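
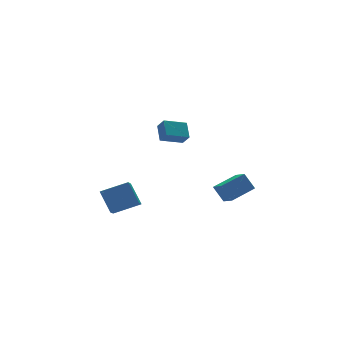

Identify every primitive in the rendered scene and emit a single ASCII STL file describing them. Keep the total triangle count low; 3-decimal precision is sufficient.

solid 
facet normal -0.951 0.127 0.283
outer loop
vertex -0.432 3.001 3.753
vertex -0.55 3.606 3.084
vertex -0.801 2.036 2.947
endloop
endfacet
facet normal 0.131 -0.665 0.736
outer loop
vertex 0.71 1.834 2.496
vertex -0.432 3.001 3.753
vertex -0.801 2.036 2.947
endloop
endfacet
facet normal -0.951 0.127 0.283
outer loop
vertex -0.801 2.036 2.947
vertex -0.55 3.606 3.084
vertex -0.919 2.642 2.277
endloop
endfacet
facet normal -0.282 -0.736 -0.616
outer loop
vertex -0.919 2.642 2.277
vertex 0.71 1.834 2.496
vertex -0.801 2.036 2.947
endloop
endfacet
facet normal 0.282 0.736 0.616
outer loop
vertex -0.432 3.001 3.753
vertex 0.961 3.404 2.633
vertex -0.55 3.606 3.084
endloop
endfacet
facet normal 0.130 -0.665 0.735
outer loop
vertex 1.079 2.798 3.303
vertex -0.432 3.001 3.753
vertex 0.71 1.834 2.496
endloop
endfacet
facet normal 0.282 0.736 0.616
outer loop
vertex 1.079 2.798 3.303
vertex 0.961 3.404 2.633
vertex -0.432 3.001 3.753
endloop
endfacet
facet normal -0.130 0.665 -0.735
outer loop
vertex -0.55 3.606 3.084
vertex 0.961 3.404 2.633
vertex -0.919 2.642 2.277
endloop
endfacet
facet normal -0.282 -0.736 -0.616
outer loop
vertex 0.592 2.439 1.827
vertex 0.71 1.834 2.496
vertex -0.919 2.642 2.277
endloop
endfacet
facet normal -0.130 0.664 -0.736
outer loop
vertex -0.919 2.642 2.277
vertex 0.961 3.404 2.633
vertex 0.592 2.439 1.827
endloop
endfacet
facet normal 0.951 -0.127 -0.283
outer loop
vertex 0.592 2.439 1.827
vertex 1.079 2.798 3.303
vertex 0.71 1.834 2.496
endloop
endfacet
facet normal 0.951 -0.127 -0.283
outer loop
vertex 0.961 3.404 2.633
vertex 1.079 2.798 3.303
vertex 0.592 2.439 1.827
endloop
endfacet
facet normal -0.502 -0.711 0.492
outer loop
vertex -3.61 1.781 -0.36
vertex -5.219 2.439 -1.05
vertex -3.455 0.722 -1.732
endloop
endfacet
facet normal 0.860 -0.352 0.369
outer loop
vertex -2.721 1.761 -2.45
vertex -3.61 1.781 -0.36
vertex -3.455 0.722 -1.732
endloop
endfacet
facet normal -0.502 -0.711 0.491
outer loop
vertex -3.455 0.722 -1.732
vertex -5.219 2.439 -1.05
vertex -5.063 1.381 -2.422
endloop
endfacet
facet normal 0.089 -0.608 -0.789
outer loop
vertex -5.063 1.381 -2.422
vertex -2.721 1.761 -2.45
vertex -3.455 0.722 -1.732
endloop
endfacet
facet normal -0.089 0.608 0.789
outer loop
vertex -3.61 1.781 -0.36
vertex -4.485 3.478 -1.768
vertex -5.219 2.439 -1.05
endloop
endfacet
facet normal 0.860 -0.352 0.369
outer loop
vertex -2.877 2.819 -1.078
vertex -3.61 1.781 -0.36
vertex -2.721 1.761 -2.45
endloop
endfacet
facet normal -0.089 0.608 0.789
outer loop
vertex -2.877 2.819 -1.078
vertex -4.485 3.478 -1.768
vertex -3.61 1.781 -0.36
endloop
endfacet
facet normal -0.860 0.352 -0.369
outer loop
vertex -5.219 2.439 -1.05
vertex -4.485 3.478 -1.768
vertex -5.063 1.381 -2.422
endloop
endfacet
facet normal 0.089 -0.608 -0.789
outer loop
vertex -4.33 2.419 -3.14
vertex -2.721 1.761 -2.45
vertex -5.063 1.381 -2.422
endloop
endfacet
facet normal -0.860 0.352 -0.369
outer loop
vertex -5.063 1.381 -2.422
vertex -4.485 3.478 -1.768
vertex -4.33 2.419 -3.14
endloop
endfacet
facet normal 0.502 0.712 -0.492
outer loop
vertex -4.33 2.419 -3.14
vertex -2.877 2.819 -1.078
vertex -2.721 1.761 -2.45
endloop
endfacet
facet normal 0.502 0.711 -0.492
outer loop
vertex -4.485 3.478 -1.768
vertex -2.877 2.819 -1.078
vertex -4.33 2.419 -3.14
endloop
endfacet
facet normal -0.314 0.442 0.840
outer loop
vertex 4.626 1.668 -1.525
vertex 4.703 2.793 -2.088
vertex 2.835 1.5 -2.106
endloop
endfacet
facet normal -0.061 -0.892 0.447
outer loop
vertex 3.257 0.907 -3.232
vertex 4.626 1.668 -1.525
vertex 2.835 1.5 -2.106
endloop
endfacet
facet normal -0.315 0.443 0.840
outer loop
vertex 2.835 1.5 -2.106
vertex 4.703 2.793 -2.088
vertex 2.913 2.625 -2.67
endloop
endfacet
facet normal -0.947 -0.089 -0.308
outer loop
vertex 2.913 2.625 -2.67
vertex 3.257 0.907 -3.232
vertex 2.835 1.5 -2.106
endloop
endfacet
facet normal 0.947 0.089 0.308
outer loop
vertex 4.626 1.668 -1.525
vertex 5.125 2.2 -3.214
vertex 4.703 2.793 -2.088
endloop
endfacet
facet normal -0.062 -0.892 0.447
outer loop
vertex 5.047 1.075 -2.65
vertex 4.626 1.668 -1.525
vertex 3.257 0.907 -3.232
endloop
endfacet
facet normal 0.947 0.089 0.308
outer loop
vertex 5.047 1.075 -2.65
vertex 5.125 2.2 -3.214
vertex 4.626 1.668 -1.525
endloop
endfacet
facet normal 0.062 0.892 -0.447
outer loop
vertex 4.703 2.793 -2.088
vertex 5.125 2.2 -3.214
vertex 2.913 2.625 -2.67
endloop
endfacet
facet normal -0.947 -0.089 -0.308
outer loop
vertex 3.334 2.032 -3.795
vertex 3.257 0.907 -3.232
vertex 2.913 2.625 -2.67
endloop
endfacet
facet normal 0.061 0.892 -0.447
outer loop
vertex 2.913 2.625 -2.67
vertex 5.125 2.2 -3.214
vertex 3.334 2.032 -3.795
endloop
endfacet
facet normal 0.315 -0.442 -0.840
outer loop
vertex 3.334 2.032 -3.795
vertex 5.047 1.075 -2.65
vertex 3.257 0.907 -3.232
endloop
endfacet
facet normal 0.314 -0.443 -0.840
outer loop
vertex 5.125 2.2 -3.214
vertex 5.047 1.075 -2.65
vertex 3.334 2.032 -3.795
endloop
endfacet

endsolid


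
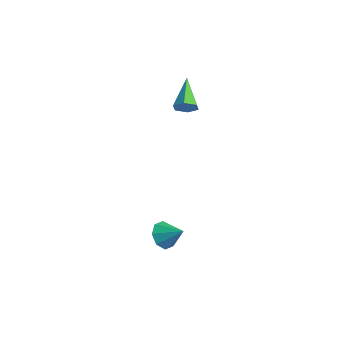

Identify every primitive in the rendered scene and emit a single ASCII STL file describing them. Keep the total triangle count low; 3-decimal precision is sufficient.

solid 
facet normal -0.751 -0.304 -0.586
outer loop
vertex 1.529 -2.732 -3.761
vertex 1.018 -2.377 -3.29
vertex 1.425 -2.166 -3.921
endloop
endfacet
facet normal 0.929 0.068 -0.364
outer loop
vertex 1.529 -2.732 -3.761
vertex 1.425 -2.166 -3.921
vertex 1.942 -2.003 -2.57
endloop
endfacet
facet normal -0.751 -0.305 -0.586
outer loop
vertex 1.425 -2.166 -3.921
vertex 1.018 -2.377 -3.29
vertex 1.082 -1.724 -3.712
endloop
endfacet
facet normal 0.662 0.671 -0.334
outer loop
vertex 1.425 -2.166 -3.921
vertex 1.082 -1.724 -3.712
vertex 1.942 -2.003 -2.57
endloop
endfacet
facet normal -0.751 -0.305 -0.586
outer loop
vertex 1.082 -1.724 -3.712
vertex 1.018 -2.377 -3.29
vertex 0.702 -1.665 -3.256
endloop
endfacet
facet normal 0.229 0.971 0.065
outer loop
vertex 1.082 -1.724 -3.712
vertex 0.702 -1.665 -3.256
vertex 1.942 -2.003 -2.57
endloop
endfacet
facet normal -0.751 -0.305 -0.586
outer loop
vertex 0.702 -1.665 -3.256
vertex 1.018 -2.377 -3.29
vertex 0.507 -2.023 -2.82
endloop
endfacet
facet normal -0.115 0.792 0.599
outer loop
vertex 0.702 -1.665 -3.256
vertex 0.507 -2.023 -2.82
vertex 1.942 -2.003 -2.57
endloop
endfacet
facet normal -0.750 -0.305 -0.586
outer loop
vertex 0.507 -2.023 -2.82
vertex 1.018 -2.377 -3.29
vertex 0.611 -2.589 -2.659
endloop
endfacet
facet normal -0.170 0.241 0.956
outer loop
vertex 0.507 -2.023 -2.82
vertex 0.611 -2.589 -2.659
vertex 1.942 -2.003 -2.57
endloop
endfacet
facet normal -0.751 -0.305 -0.586
outer loop
vertex 0.611 -2.589 -2.659
vertex 1.018 -2.377 -3.29
vertex 0.954 -3.03 -2.869
endloop
endfacet
facet normal 0.098 -0.364 0.926
outer loop
vertex 0.611 -2.589 -2.659
vertex 0.954 -3.03 -2.869
vertex 1.942 -2.003 -2.57
endloop
endfacet
facet normal -0.751 -0.304 -0.586
outer loop
vertex 0.954 -3.03 -2.869
vertex 1.018 -2.377 -3.29
vertex 1.334 -3.09 -3.325
endloop
endfacet
facet normal 0.530 -0.663 0.529
outer loop
vertex 0.954 -3.03 -2.869
vertex 1.334 -3.09 -3.325
vertex 1.942 -2.003 -2.57
endloop
endfacet
facet normal -0.751 -0.304 -0.586
outer loop
vertex 1.334 -3.09 -3.325
vertex 1.018 -2.377 -3.29
vertex 1.529 -2.732 -3.761
endloop
endfacet
facet normal 0.875 -0.485 -0.007
outer loop
vertex 1.334 -3.09 -3.325
vertex 1.529 -2.732 -3.761
vertex 1.942 -2.003 -2.57
endloop
endfacet
facet normal 0.655 -0.586 -0.477
outer loop
vertex -0.786 1.201 2.668
vertex -1.087 0.69 2.882
vertex -1.256 0.949 2.332
endloop
endfacet
facet normal -0.069 0.842 -0.535
outer loop
vertex -0.786 1.201 2.668
vertex -1.256 0.949 2.332
vertex -2.293 1.77 3.758
endloop
endfacet
facet normal 0.655 -0.586 -0.477
outer loop
vertex -1.256 0.949 2.332
vertex -1.087 0.69 2.882
vertex -1.557 0.438 2.546
endloop
endfacet
facet normal -0.747 0.171 -0.642
outer loop
vertex -1.256 0.949 2.332
vertex -1.557 0.438 2.546
vertex -2.293 1.77 3.758
endloop
endfacet
facet normal 0.655 -0.587 -0.476
outer loop
vertex -1.557 0.438 2.546
vertex -1.087 0.69 2.882
vertex -1.389 0.18 3.096
endloop
endfacet
facet normal -0.864 -0.503 0.028
outer loop
vertex -1.557 0.438 2.546
vertex -1.389 0.18 3.096
vertex -2.293 1.77 3.758
endloop
endfacet
facet normal 0.654 -0.587 -0.476
outer loop
vertex -1.389 0.18 3.096
vertex -1.087 0.69 2.882
vertex -0.919 0.432 3.431
endloop
endfacet
facet normal -0.303 -0.508 0.807
outer loop
vertex -1.389 0.18 3.096
vertex -0.919 0.432 3.431
vertex -2.293 1.77 3.758
endloop
endfacet
facet normal 0.656 -0.586 -0.476
outer loop
vertex -0.919 0.432 3.431
vertex -1.087 0.69 2.882
vertex -0.618 0.942 3.218
endloop
endfacet
facet normal 0.374 0.161 0.913
outer loop
vertex -0.919 0.432 3.431
vertex -0.618 0.942 3.218
vertex -2.293 1.77 3.758
endloop
endfacet
facet normal 0.656 -0.586 -0.476
outer loop
vertex -0.618 0.942 3.218
vertex -1.087 0.69 2.882
vertex -0.786 1.201 2.668
endloop
endfacet
facet normal 0.492 0.836 0.243
outer loop
vertex -0.618 0.942 3.218
vertex -0.786 1.201 2.668
vertex -2.293 1.77 3.758
endloop
endfacet

endsolid


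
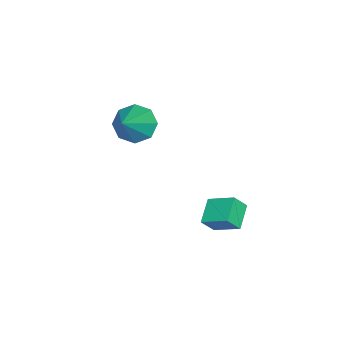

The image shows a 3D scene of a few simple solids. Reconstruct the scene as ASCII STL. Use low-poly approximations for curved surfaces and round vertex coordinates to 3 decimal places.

solid 
facet normal -0.428 0.477 -0.768
outer loop
vertex 1.635 1.11 -3.771
vertex 1.817 2.203 -3.193
vertex 2.652 1.208 -4.277
endloop
endfacet
facet normal -0.146 -0.875 -0.462
outer loop
vertex 3.003 0.817 -3.647
vertex 1.635 1.11 -3.771
vertex 2.652 1.208 -4.277
endloop
endfacet
facet normal -0.428 0.477 -0.768
outer loop
vertex 2.652 1.208 -4.277
vertex 1.817 2.203 -3.193
vertex 2.834 2.301 -3.699
endloop
endfacet
facet normal 0.892 0.086 -0.444
outer loop
vertex 2.834 2.301 -3.699
vertex 3.003 0.817 -3.647
vertex 2.652 1.208 -4.277
endloop
endfacet
facet normal -0.892 -0.086 0.444
outer loop
vertex 1.635 1.11 -3.771
vertex 2.168 1.812 -2.563
vertex 1.817 2.203 -3.193
endloop
endfacet
facet normal -0.146 -0.875 -0.462
outer loop
vertex 1.986 0.719 -3.141
vertex 1.635 1.11 -3.771
vertex 3.003 0.817 -3.647
endloop
endfacet
facet normal -0.892 -0.086 0.444
outer loop
vertex 1.986 0.719 -3.141
vertex 2.168 1.812 -2.563
vertex 1.635 1.11 -3.771
endloop
endfacet
facet normal 0.146 0.875 0.462
outer loop
vertex 1.817 2.203 -3.193
vertex 2.168 1.812 -2.563
vertex 2.834 2.301 -3.699
endloop
endfacet
facet normal 0.892 0.086 -0.444
outer loop
vertex 3.185 1.91 -3.069
vertex 3.003 0.817 -3.647
vertex 2.834 2.301 -3.699
endloop
endfacet
facet normal 0.146 0.875 0.462
outer loop
vertex 2.834 2.301 -3.699
vertex 2.168 1.812 -2.563
vertex 3.185 1.91 -3.069
endloop
endfacet
facet normal 0.428 -0.477 0.768
outer loop
vertex 3.185 1.91 -3.069
vertex 1.986 0.719 -3.141
vertex 3.003 0.817 -3.647
endloop
endfacet
facet normal 0.428 -0.477 0.768
outer loop
vertex 2.168 1.812 -2.563
vertex 1.986 0.719 -3.141
vertex 3.185 1.91 -3.069
endloop
endfacet
facet normal -0.796 -0.038 -0.604
outer loop
vertex 0.163 -3.636 -2.193
vertex -0.326 -3.155 -1.579
vertex 0.208 -2.941 -2.296
endloop
endfacet
facet normal 0.879 -0.125 -0.459
outer loop
vertex 0.163 -3.636 -2.193
vertex 0.208 -2.941 -2.296
vertex 1.146 -3.085 -0.461
endloop
endfacet
facet normal -0.796 -0.038 -0.604
outer loop
vertex 0.208 -2.941 -2.296
vertex -0.326 -3.155 -1.579
vertex -0.059 -2.371 -1.98
endloop
endfacet
facet normal 0.761 0.548 -0.346
outer loop
vertex 0.208 -2.941 -2.296
vertex -0.059 -2.371 -1.98
vertex 1.146 -3.085 -0.461
endloop
endfacet
facet normal -0.796 -0.038 -0.605
outer loop
vertex -0.059 -2.371 -1.98
vertex -0.326 -3.155 -1.579
vertex -0.483 -2.261 -1.429
endloop
endfacet
facet normal 0.391 0.913 0.119
outer loop
vertex -0.059 -2.371 -1.98
vertex -0.483 -2.261 -1.429
vertex 1.146 -3.085 -0.461
endloop
endfacet
facet normal -0.796 -0.038 -0.604
outer loop
vertex -0.483 -2.261 -1.429
vertex -0.326 -3.155 -1.579
vertex -0.815 -2.674 -0.965
endloop
endfacet
facet normal -0.012 0.751 0.660
outer loop
vertex -0.483 -2.261 -1.429
vertex -0.815 -2.674 -0.965
vertex 1.146 -3.085 -0.461
endloop
endfacet
facet normal -0.796 -0.037 -0.605
outer loop
vertex -0.815 -2.674 -0.965
vertex -0.326 -3.155 -1.579
vertex -0.861 -3.369 -0.862
endloop
endfacet
facet normal -0.215 0.157 0.964
outer loop
vertex -0.815 -2.674 -0.965
vertex -0.861 -3.369 -0.862
vertex 1.146 -3.085 -0.461
endloop
endfacet
facet normal -0.795 -0.039 -0.605
outer loop
vertex -0.861 -3.369 -0.862
vertex -0.326 -3.155 -1.579
vertex -0.593 -3.939 -1.178
endloop
endfacet
facet normal -0.097 -0.517 0.850
outer loop
vertex -0.861 -3.369 -0.862
vertex -0.593 -3.939 -1.178
vertex 1.146 -3.085 -0.461
endloop
endfacet
facet normal -0.796 -0.038 -0.605
outer loop
vertex -0.593 -3.939 -1.178
vertex -0.326 -3.155 -1.579
vertex -0.169 -4.049 -1.729
endloop
endfacet
facet normal 0.273 -0.881 0.386
outer loop
vertex -0.593 -3.939 -1.178
vertex -0.169 -4.049 -1.729
vertex 1.146 -3.085 -0.461
endloop
endfacet
facet normal -0.796 -0.038 -0.604
outer loop
vertex -0.169 -4.049 -1.729
vertex -0.326 -3.155 -1.579
vertex 0.163 -3.636 -2.193
endloop
endfacet
facet normal 0.677 -0.719 -0.156
outer loop
vertex -0.169 -4.049 -1.729
vertex 0.163 -3.636 -2.193
vertex 1.146 -3.085 -0.461
endloop
endfacet

endsolid


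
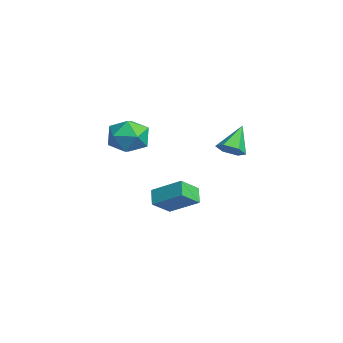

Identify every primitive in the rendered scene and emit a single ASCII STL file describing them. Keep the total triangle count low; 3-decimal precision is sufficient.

solid 
facet normal -0.735 0.100 0.671
outer loop
vertex 0.362 0.06 -0.232
vertex -0.116 0.87 -0.877
vertex -0.454 -1.006 -0.967
endloop
endfacet
facet normal 0.418 -0.710 0.566
outer loop
vertex 0.156 -1.09 -1.523
vertex 0.362 0.06 -0.232
vertex -0.454 -1.006 -0.967
endloop
endfacet
facet normal -0.735 0.100 0.671
outer loop
vertex -0.454 -1.006 -0.967
vertex -0.116 0.87 -0.877
vertex -0.932 -0.196 -1.611
endloop
endfacet
facet normal -0.533 -0.696 -0.480
outer loop
vertex -0.932 -0.196 -1.611
vertex 0.156 -1.09 -1.523
vertex -0.454 -1.006 -0.967
endloop
endfacet
facet normal 0.533 0.697 0.480
outer loop
vertex 0.362 0.06 -0.232
vertex 0.494 0.786 -1.433
vertex -0.116 0.87 -0.877
endloop
endfacet
facet normal 0.419 -0.710 0.566
outer loop
vertex 0.972 -0.024 -0.789
vertex 0.362 0.06 -0.232
vertex 0.156 -1.09 -1.523
endloop
endfacet
facet normal 0.534 0.696 0.480
outer loop
vertex 0.972 -0.024 -0.789
vertex 0.494 0.786 -1.433
vertex 0.362 0.06 -0.232
endloop
endfacet
facet normal -0.418 0.710 -0.566
outer loop
vertex -0.116 0.87 -0.877
vertex 0.494 0.786 -1.433
vertex -0.932 -0.196 -1.611
endloop
endfacet
facet normal -0.534 -0.697 -0.479
outer loop
vertex -0.322 -0.28 -2.168
vertex 0.156 -1.09 -1.523
vertex -0.932 -0.196 -1.611
endloop
endfacet
facet normal -0.419 0.710 -0.566
outer loop
vertex -0.932 -0.196 -1.611
vertex 0.494 0.786 -1.433
vertex -0.322 -0.28 -2.168
endloop
endfacet
facet normal 0.735 -0.101 -0.671
outer loop
vertex -0.322 -0.28 -2.168
vertex 0.972 -0.024 -0.789
vertex 0.156 -1.09 -1.523
endloop
endfacet
facet normal 0.735 -0.100 -0.671
outer loop
vertex 0.494 0.786 -1.433
vertex 0.972 -0.024 -0.789
vertex -0.322 -0.28 -2.168
endloop
endfacet
facet normal -0.149 0.437 0.887
outer loop
vertex 3.913 -1.882 3.93
vertex 3.177 -2.408 4.065
vertex 4.001 -2.693 4.344
endloop
endfacet
facet normal 0.545 0.427 0.722
outer loop
vertex 3.913 -1.882 3.93
vertex 4.001 -2.693 4.344
vertex 4.617 -2.428 3.722
endloop
endfacet
facet normal 0.628 0.771 0.101
outer loop
vertex 3.913 -1.882 3.93
vertex 4.617 -2.428 3.722
vertex 4.174 -1.98 3.058
endloop
endfacet
facet normal -0.014 0.993 -0.116
outer loop
vertex 3.913 -1.882 3.93
vertex 4.174 -1.98 3.058
vertex 3.284 -1.968 3.271
endloop
endfacet
facet normal -0.495 0.787 0.369
outer loop
vertex 3.913 -1.882 3.93
vertex 3.284 -1.968 3.271
vertex 3.177 -2.408 4.065
endloop
endfacet
facet normal 0.739 -0.252 0.624
outer loop
vertex 4.617 -2.428 3.722
vertex 4.001 -2.693 4.344
vertex 4.316 -3.292 3.729
endloop
endfacet
facet normal -0.384 -0.236 0.893
outer loop
vertex 4.001 -2.693 4.344
vertex 3.177 -2.408 4.065
vertex 3.426 -3.28 3.942
endloop
endfacet
facet normal -0.943 0.329 0.055
outer loop
vertex 3.177 -2.408 4.065
vertex 3.284 -1.968 3.271
vertex 2.983 -2.832 3.278
endloop
endfacet
facet normal -0.166 0.663 -0.730
outer loop
vertex 3.284 -1.968 3.271
vertex 4.174 -1.98 3.058
vertex 3.599 -2.567 2.656
endloop
endfacet
facet normal 0.874 0.303 -0.379
outer loop
vertex 4.174 -1.98 3.058
vertex 4.617 -2.428 3.722
vertex 4.423 -2.852 2.935
endloop
endfacet
facet normal 0.014 -0.993 0.116
outer loop
vertex 3.687 -3.378 3.07
vertex 4.316 -3.292 3.729
vertex 3.426 -3.28 3.942
endloop
endfacet
facet normal -0.628 -0.771 -0.101
outer loop
vertex 3.687 -3.378 3.07
vertex 3.426 -3.28 3.942
vertex 2.983 -2.832 3.278
endloop
endfacet
facet normal -0.545 -0.427 -0.722
outer loop
vertex 3.687 -3.378 3.07
vertex 2.983 -2.832 3.278
vertex 3.599 -2.567 2.656
endloop
endfacet
facet normal 0.149 -0.437 -0.887
outer loop
vertex 3.687 -3.378 3.07
vertex 3.599 -2.567 2.656
vertex 4.423 -2.852 2.935
endloop
endfacet
facet normal 0.495 -0.787 -0.369
outer loop
vertex 3.687 -3.378 3.07
vertex 4.423 -2.852 2.935
vertex 4.316 -3.292 3.729
endloop
endfacet
facet normal 0.166 -0.663 0.730
outer loop
vertex 3.426 -3.28 3.942
vertex 4.316 -3.292 3.729
vertex 4.001 -2.693 4.344
endloop
endfacet
facet normal -0.874 -0.303 0.379
outer loop
vertex 2.983 -2.832 3.278
vertex 3.426 -3.28 3.942
vertex 3.177 -2.408 4.065
endloop
endfacet
facet normal -0.739 0.252 -0.624
outer loop
vertex 3.599 -2.567 2.656
vertex 2.983 -2.832 3.278
vertex 3.284 -1.968 3.271
endloop
endfacet
facet normal 0.384 0.236 -0.893
outer loop
vertex 4.423 -2.852 2.935
vertex 3.599 -2.567 2.656
vertex 4.174 -1.98 3.058
endloop
endfacet
facet normal 0.943 -0.329 -0.055
outer loop
vertex 4.316 -3.292 3.729
vertex 4.423 -2.852 2.935
vertex 4.617 -2.428 3.722
endloop
endfacet
facet normal 0.482 -0.446 -0.754
outer loop
vertex 1.505 1.508 2.027
vertex 1.19 1.876 1.608
vertex 1.749 2.073 1.849
endloop
endfacet
facet normal 0.558 0.020 0.830
outer loop
vertex 1.505 1.508 2.027
vertex 1.749 2.073 1.849
vertex 0.51 2.504 2.672
endloop
endfacet
facet normal 0.482 -0.445 -0.754
outer loop
vertex 1.749 2.073 1.849
vertex 1.19 1.876 1.608
vertex 1.434 2.44 1.431
endloop
endfacet
facet normal 0.498 0.802 0.329
outer loop
vertex 1.749 2.073 1.849
vertex 1.434 2.44 1.431
vertex 0.51 2.504 2.672
endloop
endfacet
facet normal 0.482 -0.445 -0.754
outer loop
vertex 1.434 2.44 1.431
vertex 1.19 1.876 1.608
vertex 0.875 2.243 1.19
endloop
endfacet
facet normal -0.236 0.945 -0.225
outer loop
vertex 1.434 2.44 1.431
vertex 0.875 2.243 1.19
vertex 0.51 2.504 2.672
endloop
endfacet
facet normal 0.482 -0.445 -0.754
outer loop
vertex 0.875 2.243 1.19
vertex 1.19 1.876 1.608
vertex 0.631 1.679 1.367
endloop
endfacet
facet normal -0.910 0.307 -0.278
outer loop
vertex 0.875 2.243 1.19
vertex 0.631 1.679 1.367
vertex 0.51 2.504 2.672
endloop
endfacet
facet normal 0.482 -0.446 -0.754
outer loop
vertex 0.631 1.679 1.367
vertex 1.19 1.876 1.608
vertex 0.946 1.311 1.786
endloop
endfacet
facet normal -0.851 -0.476 0.222
outer loop
vertex 0.631 1.679 1.367
vertex 0.946 1.311 1.786
vertex 0.51 2.504 2.672
endloop
endfacet
facet normal 0.482 -0.446 -0.754
outer loop
vertex 0.946 1.311 1.786
vertex 1.19 1.876 1.608
vertex 1.505 1.508 2.027
endloop
endfacet
facet normal -0.117 -0.619 0.776
outer loop
vertex 0.946 1.311 1.786
vertex 1.505 1.508 2.027
vertex 0.51 2.504 2.672
endloop
endfacet

endsolid


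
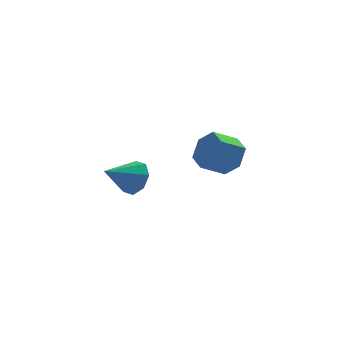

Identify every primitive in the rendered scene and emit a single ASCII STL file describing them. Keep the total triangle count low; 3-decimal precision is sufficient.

solid 
facet normal 0.835 0.254 -0.488
outer loop
vertex 2.104 0.469 -0.271
vertex 1.607 0.911 -0.891
vertex 1.906 1.349 -0.152
endloop
endfacet
facet normal 0.506 -0.003 0.862
outer loop
vertex 2.104 0.469 -0.271
vertex 1.906 1.349 -0.152
vertex 1.111 0.167 0.311
endloop
endfacet
facet normal 0.506 -0.003 0.862
outer loop
vertex 1.111 0.167 0.311
vertex 1.906 1.349 -0.152
vertex 0.913 1.047 0.43
endloop
endfacet
facet normal -0.834 -0.254 0.489
outer loop
vertex 1.111 0.167 0.311
vertex 0.913 1.047 0.43
vertex 0.613 0.609 -0.309
endloop
endfacet
facet normal 0.834 0.255 -0.489
outer loop
vertex 1.906 1.349 -0.152
vertex 1.607 0.911 -0.891
vertex 1.408 1.791 -0.772
endloop
endfacet
facet normal 0.065 0.836 0.544
outer loop
vertex 1.906 1.349 -0.152
vertex 1.408 1.791 -0.772
vertex 0.913 1.047 0.43
endloop
endfacet
facet normal 0.065 0.836 0.544
outer loop
vertex 0.913 1.047 0.43
vertex 1.408 1.791 -0.772
vertex 0.415 1.489 -0.19
endloop
endfacet
facet normal -0.834 -0.254 0.489
outer loop
vertex 0.913 1.047 0.43
vertex 0.415 1.489 -0.19
vertex 0.613 0.609 -0.309
endloop
endfacet
facet normal 0.834 0.255 -0.489
outer loop
vertex 1.408 1.791 -0.772
vertex 1.607 0.911 -0.891
vertex 1.109 1.353 -1.511
endloop
endfacet
facet normal -0.442 0.839 -0.318
outer loop
vertex 1.408 1.791 -0.772
vertex 1.109 1.353 -1.511
vertex 0.415 1.489 -0.19
endloop
endfacet
facet normal -0.442 0.839 -0.318
outer loop
vertex 0.415 1.489 -0.19
vertex 1.109 1.353 -1.511
vertex 0.116 1.051 -0.929
endloop
endfacet
facet normal -0.835 -0.254 0.488
outer loop
vertex 0.415 1.489 -0.19
vertex 0.116 1.051 -0.929
vertex 0.613 0.609 -0.309
endloop
endfacet
facet normal 0.834 0.254 -0.489
outer loop
vertex 1.109 1.353 -1.511
vertex 1.607 0.911 -0.891
vertex 1.307 0.473 -1.63
endloop
endfacet
facet normal -0.506 0.003 -0.862
outer loop
vertex 1.109 1.353 -1.511
vertex 1.307 0.473 -1.63
vertex 0.116 1.051 -0.929
endloop
endfacet
facet normal -0.506 0.003 -0.862
outer loop
vertex 0.116 1.051 -0.929
vertex 1.307 0.473 -1.63
vertex 0.314 0.171 -1.048
endloop
endfacet
facet normal -0.835 -0.254 0.488
outer loop
vertex 0.116 1.051 -0.929
vertex 0.314 0.171 -1.048
vertex 0.613 0.609 -0.309
endloop
endfacet
facet normal 0.834 0.254 -0.489
outer loop
vertex 1.307 0.473 -1.63
vertex 1.607 0.911 -0.891
vertex 1.805 0.031 -1.01
endloop
endfacet
facet normal -0.065 -0.836 -0.544
outer loop
vertex 1.307 0.473 -1.63
vertex 1.805 0.031 -1.01
vertex 0.314 0.171 -1.048
endloop
endfacet
facet normal -0.065 -0.836 -0.544
outer loop
vertex 0.314 0.171 -1.048
vertex 1.805 0.031 -1.01
vertex 0.812 -0.271 -0.428
endloop
endfacet
facet normal -0.834 -0.255 0.489
outer loop
vertex 0.314 0.171 -1.048
vertex 0.812 -0.271 -0.428
vertex 0.613 0.609 -0.309
endloop
endfacet
facet normal 0.835 0.254 -0.488
outer loop
vertex 1.805 0.031 -1.01
vertex 1.607 0.911 -0.891
vertex 2.104 0.469 -0.271
endloop
endfacet
facet normal 0.442 -0.839 0.318
outer loop
vertex 1.805 0.031 -1.01
vertex 2.104 0.469 -0.271
vertex 0.812 -0.271 -0.428
endloop
endfacet
facet normal 0.442 -0.839 0.318
outer loop
vertex 0.812 -0.271 -0.428
vertex 2.104 0.469 -0.271
vertex 1.111 0.167 0.311
endloop
endfacet
facet normal -0.834 -0.255 0.489
outer loop
vertex 0.812 -0.271 -0.428
vertex 1.111 0.167 0.311
vertex 0.613 0.609 -0.309
endloop
endfacet
facet normal 0.794 0.371 -0.481
outer loop
vertex -2.188 -3.713 1.254
vertex -2.596 -3.716 0.578
vertex -2.486 -3.195 1.162
endloop
endfacet
facet normal -0.046 0.149 0.988
outer loop
vertex -2.188 -3.713 1.254
vertex -2.486 -3.195 1.162
vertex -3.724 -4.244 1.262
endloop
endfacet
facet normal 0.793 0.372 -0.482
outer loop
vertex -2.486 -3.195 1.162
vertex -2.596 -3.716 0.578
vertex -2.849 -2.983 0.728
endloop
endfacet
facet normal -0.450 0.594 0.667
outer loop
vertex -2.486 -3.195 1.162
vertex -2.849 -2.983 0.728
vertex -3.724 -4.244 1.262
endloop
endfacet
facet normal 0.794 0.372 -0.481
outer loop
vertex -2.849 -2.983 0.728
vertex -2.596 -3.716 0.578
vertex -3.064 -3.199 0.206
endloop
endfacet
facet normal -0.801 0.592 0.085
outer loop
vertex -2.849 -2.983 0.728
vertex -3.064 -3.199 0.206
vertex -3.724 -4.244 1.262
endloop
endfacet
facet normal 0.794 0.372 -0.482
outer loop
vertex -3.064 -3.199 0.206
vertex -2.596 -3.716 0.578
vertex -3.005 -3.719 -0.098
endloop
endfacet
facet normal -0.897 0.143 -0.419
outer loop
vertex -3.064 -3.199 0.206
vertex -3.005 -3.719 -0.098
vertex -3.724 -4.244 1.262
endloop
endfacet
facet normal 0.794 0.371 -0.482
outer loop
vertex -3.005 -3.719 -0.098
vertex -2.596 -3.716 0.578
vertex -2.707 -4.237 -0.006
endloop
endfacet
facet normal -0.679 -0.488 -0.548
outer loop
vertex -3.005 -3.719 -0.098
vertex -2.707 -4.237 -0.006
vertex -3.724 -4.244 1.262
endloop
endfacet
facet normal 0.793 0.371 -0.482
outer loop
vertex -2.707 -4.237 -0.006
vertex -2.596 -3.716 0.578
vertex -2.344 -4.449 0.428
endloop
endfacet
facet normal -0.275 -0.934 -0.226
outer loop
vertex -2.707 -4.237 -0.006
vertex -2.344 -4.449 0.428
vertex -3.724 -4.244 1.262
endloop
endfacet
facet normal 0.794 0.371 -0.481
outer loop
vertex -2.344 -4.449 0.428
vertex -2.596 -3.716 0.578
vertex -2.129 -4.233 0.95
endloop
endfacet
facet normal 0.076 -0.932 0.354
outer loop
vertex -2.344 -4.449 0.428
vertex -2.129 -4.233 0.95
vertex -3.724 -4.244 1.262
endloop
endfacet
facet normal 0.794 0.371 -0.481
outer loop
vertex -2.129 -4.233 0.95
vertex -2.596 -3.716 0.578
vertex -2.188 -3.713 1.254
endloop
endfacet
facet normal 0.171 -0.483 0.859
outer loop
vertex -2.129 -4.233 0.95
vertex -2.188 -3.713 1.254
vertex -3.724 -4.244 1.262
endloop
endfacet

endsolid


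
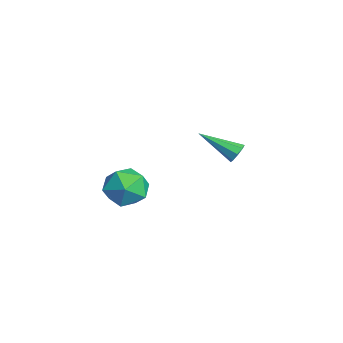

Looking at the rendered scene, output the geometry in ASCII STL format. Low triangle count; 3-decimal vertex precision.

solid 
facet normal -0.779 0.626 0.037
outer loop
vertex 3.629 -2.091 -3.121
vertex 2.916 -2.957 -3.48
vertex 3.106 -2.789 -2.33
endloop
endfacet
facet normal -0.285 0.804 0.521
outer loop
vertex 3.629 -2.091 -3.121
vertex 3.106 -2.789 -2.33
vertex 4.234 -2.481 -2.189
endloop
endfacet
facet normal 0.328 0.928 0.176
outer loop
vertex 3.629 -2.091 -3.121
vertex 4.234 -2.481 -2.189
vertex 4.741 -2.459 -3.252
endloop
endfacet
facet normal 0.212 0.826 -0.522
outer loop
vertex 3.629 -2.091 -3.121
vertex 4.741 -2.459 -3.252
vertex 3.926 -2.753 -4.049
endloop
endfacet
facet normal -0.471 0.640 -0.607
outer loop
vertex 3.629 -2.091 -3.121
vertex 3.926 -2.753 -4.049
vertex 2.916 -2.957 -3.48
endloop
endfacet
facet normal -0.186 0.245 0.952
outer loop
vertex 4.234 -2.481 -2.189
vertex 3.106 -2.789 -2.33
vertex 3.894 -3.587 -1.971
endloop
endfacet
facet normal -0.985 -0.043 0.169
outer loop
vertex 3.106 -2.789 -2.33
vertex 2.916 -2.957 -3.48
vertex 3.079 -3.881 -2.768
endloop
endfacet
facet normal -0.487 -0.022 -0.873
outer loop
vertex 2.916 -2.957 -3.48
vertex 3.926 -2.753 -4.049
vertex 3.586 -3.859 -3.831
endloop
endfacet
facet normal 0.618 0.280 -0.735
outer loop
vertex 3.926 -2.753 -4.049
vertex 4.741 -2.459 -3.252
vertex 4.714 -3.551 -3.69
endloop
endfacet
facet normal 0.805 0.445 0.393
outer loop
vertex 4.741 -2.459 -3.252
vertex 4.234 -2.481 -2.189
vertex 4.904 -3.383 -2.54
endloop
endfacet
facet normal -0.212 -0.826 0.522
outer loop
vertex 4.191 -4.249 -2.899
vertex 3.894 -3.587 -1.971
vertex 3.079 -3.881 -2.768
endloop
endfacet
facet normal -0.328 -0.928 -0.176
outer loop
vertex 4.191 -4.249 -2.899
vertex 3.079 -3.881 -2.768
vertex 3.586 -3.859 -3.831
endloop
endfacet
facet normal 0.285 -0.804 -0.521
outer loop
vertex 4.191 -4.249 -2.899
vertex 3.586 -3.859 -3.831
vertex 4.714 -3.551 -3.69
endloop
endfacet
facet normal 0.779 -0.626 -0.037
outer loop
vertex 4.191 -4.249 -2.899
vertex 4.714 -3.551 -3.69
vertex 4.904 -3.383 -2.54
endloop
endfacet
facet normal 0.471 -0.640 0.607
outer loop
vertex 4.191 -4.249 -2.899
vertex 4.904 -3.383 -2.54
vertex 3.894 -3.587 -1.971
endloop
endfacet
facet normal -0.618 -0.280 0.735
outer loop
vertex 3.079 -3.881 -2.768
vertex 3.894 -3.587 -1.971
vertex 3.106 -2.789 -2.33
endloop
endfacet
facet normal -0.805 -0.445 -0.393
outer loop
vertex 3.586 -3.859 -3.831
vertex 3.079 -3.881 -2.768
vertex 2.916 -2.957 -3.48
endloop
endfacet
facet normal 0.186 -0.245 -0.952
outer loop
vertex 4.714 -3.551 -3.69
vertex 3.586 -3.859 -3.831
vertex 3.926 -2.753 -4.049
endloop
endfacet
facet normal 0.985 0.043 -0.169
outer loop
vertex 4.904 -3.383 -2.54
vertex 4.714 -3.551 -3.69
vertex 4.741 -2.459 -3.252
endloop
endfacet
facet normal 0.487 0.022 0.873
outer loop
vertex 3.894 -3.587 -1.971
vertex 4.904 -3.383 -2.54
vertex 4.234 -2.481 -2.189
endloop
endfacet
facet normal 0.397 0.772 -0.496
outer loop
vertex 0.06 2.539 -4.228
vertex -0.401 2.875 -4.074
vertex 0.126 2.756 -3.837
endloop
endfacet
facet normal 0.781 -0.592 0.197
outer loop
vertex 0.06 2.539 -4.228
vertex 0.126 2.756 -3.837
vertex -1.259 1.205 -3.006
endloop
endfacet
facet normal 0.397 0.773 -0.495
outer loop
vertex 0.126 2.756 -3.837
vertex -0.401 2.875 -4.074
vertex -0.116 3.042 -3.585
endloop
endfacet
facet normal 0.625 -0.147 0.767
outer loop
vertex 0.126 2.756 -3.837
vertex -0.116 3.042 -3.585
vertex -1.259 1.205 -3.006
endloop
endfacet
facet normal 0.397 0.772 -0.495
outer loop
vertex -0.116 3.042 -3.585
vertex -0.401 2.875 -4.074
vertex -0.525 3.23 -3.62
endloop
endfacet
facet normal 0.044 0.275 0.960
outer loop
vertex -0.116 3.042 -3.585
vertex -0.525 3.23 -3.62
vertex -1.259 1.205 -3.006
endloop
endfacet
facet normal 0.398 0.772 -0.495
outer loop
vertex -0.525 3.23 -3.62
vertex -0.401 2.875 -4.074
vertex -0.861 3.21 -3.921
endloop
endfacet
facet normal -0.618 0.425 0.662
outer loop
vertex -0.525 3.23 -3.62
vertex -0.861 3.21 -3.921
vertex -1.259 1.205 -3.006
endloop
endfacet
facet normal 0.398 0.773 -0.494
outer loop
vertex -0.861 3.21 -3.921
vertex -0.401 2.875 -4.074
vertex -0.927 2.994 -4.312
endloop
endfacet
facet normal -0.976 0.215 0.046
outer loop
vertex -0.861 3.21 -3.921
vertex -0.927 2.994 -4.312
vertex -1.259 1.205 -3.006
endloop
endfacet
facet normal 0.399 0.772 -0.495
outer loop
vertex -0.927 2.994 -4.312
vertex -0.401 2.875 -4.074
vertex -0.685 2.708 -4.563
endloop
endfacet
facet normal -0.819 -0.232 -0.525
outer loop
vertex -0.927 2.994 -4.312
vertex -0.685 2.708 -4.563
vertex -1.259 1.205 -3.006
endloop
endfacet
facet normal 0.397 0.773 -0.494
outer loop
vertex -0.685 2.708 -4.563
vertex -0.401 2.875 -4.074
vertex -0.276 2.52 -4.529
endloop
endfacet
facet normal -0.240 -0.653 -0.719
outer loop
vertex -0.685 2.708 -4.563
vertex -0.276 2.52 -4.529
vertex -1.259 1.205 -3.006
endloop
endfacet
facet normal 0.398 0.773 -0.494
outer loop
vertex -0.276 2.52 -4.529
vertex -0.401 2.875 -4.074
vertex 0.06 2.539 -4.228
endloop
endfacet
facet normal 0.422 -0.803 -0.421
outer loop
vertex -0.276 2.52 -4.529
vertex 0.06 2.539 -4.228
vertex -1.259 1.205 -3.006
endloop
endfacet

endsolid


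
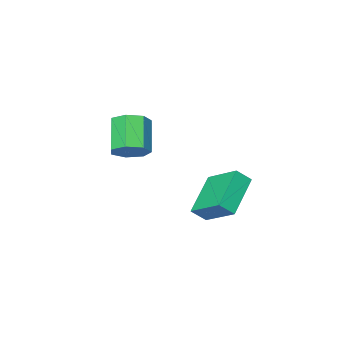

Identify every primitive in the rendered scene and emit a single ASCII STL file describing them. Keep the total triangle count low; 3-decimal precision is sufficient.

solid 
facet normal 0.416 0.525 -0.743
outer loop
vertex 2.796 -4.085 2.042
vertex 2.333 -3.357 2.297
vertex 3.149 -3.625 2.565
endloop
endfacet
facet normal 0.789 -0.614 0.008
outer loop
vertex 2.796 -4.085 2.042
vertex 3.149 -3.625 2.565
vertex 2.03 -5.051 3.407
endloop
endfacet
facet normal 0.789 -0.615 0.007
outer loop
vertex 2.03 -5.051 3.407
vertex 3.149 -3.625 2.565
vertex 2.383 -4.592 3.931
endloop
endfacet
facet normal -0.417 -0.526 0.741
outer loop
vertex 2.03 -5.051 3.407
vertex 2.383 -4.592 3.931
vertex 1.567 -4.323 3.663
endloop
endfacet
facet normal 0.416 0.525 -0.742
outer loop
vertex 3.149 -3.625 2.565
vertex 2.333 -3.357 2.297
vertex 2.888 -2.963 2.887
endloop
endfacet
facet normal 0.846 0.076 0.528
outer loop
vertex 3.149 -3.625 2.565
vertex 2.888 -2.963 2.887
vertex 2.383 -4.592 3.931
endloop
endfacet
facet normal 0.845 0.078 0.530
outer loop
vertex 2.383 -4.592 3.931
vertex 2.888 -2.963 2.887
vertex 2.121 -3.93 4.252
endloop
endfacet
facet normal -0.417 -0.525 0.742
outer loop
vertex 2.383 -4.592 3.931
vertex 2.121 -3.93 4.252
vertex 1.567 -4.323 3.663
endloop
endfacet
facet normal 0.415 0.526 -0.742
outer loop
vertex 2.888 -2.963 2.887
vertex 2.333 -3.357 2.297
vertex 2.208 -2.598 2.765
endloop
endfacet
facet normal 0.264 0.711 0.652
outer loop
vertex 2.888 -2.963 2.887
vertex 2.208 -2.598 2.765
vertex 2.121 -3.93 4.252
endloop
endfacet
facet normal 0.265 0.711 0.652
outer loop
vertex 2.121 -3.93 4.252
vertex 2.208 -2.598 2.765
vertex 1.442 -3.565 4.13
endloop
endfacet
facet normal -0.416 -0.526 0.742
outer loop
vertex 2.121 -3.93 4.252
vertex 1.442 -3.565 4.13
vertex 1.567 -4.323 3.663
endloop
endfacet
facet normal 0.416 0.526 -0.742
outer loop
vertex 2.208 -2.598 2.765
vertex 2.333 -3.357 2.297
vertex 1.623 -2.804 2.291
endloop
endfacet
facet normal -0.515 0.809 0.284
outer loop
vertex 2.208 -2.598 2.765
vertex 1.623 -2.804 2.291
vertex 1.442 -3.565 4.13
endloop
endfacet
facet normal -0.515 0.809 0.284
outer loop
vertex 1.442 -3.565 4.13
vertex 1.623 -2.804 2.291
vertex 0.857 -3.771 3.656
endloop
endfacet
facet normal -0.416 -0.526 0.742
outer loop
vertex 1.442 -3.565 4.13
vertex 0.857 -3.771 3.656
vertex 1.567 -4.323 3.663
endloop
endfacet
facet normal 0.416 0.526 -0.742
outer loop
vertex 1.623 -2.804 2.291
vertex 2.333 -3.357 2.297
vertex 1.572 -3.426 1.821
endloop
endfacet
facet normal -0.907 0.299 -0.297
outer loop
vertex 1.623 -2.804 2.291
vertex 1.572 -3.426 1.821
vertex 0.857 -3.771 3.656
endloop
endfacet
facet normal -0.907 0.299 -0.297
outer loop
vertex 0.857 -3.771 3.656
vertex 1.572 -3.426 1.821
vertex 0.806 -4.393 3.187
endloop
endfacet
facet normal -0.416 -0.526 0.742
outer loop
vertex 0.857 -3.771 3.656
vertex 0.806 -4.393 3.187
vertex 1.567 -4.323 3.663
endloop
endfacet
facet normal 0.416 0.525 -0.742
outer loop
vertex 1.572 -3.426 1.821
vertex 2.333 -3.357 2.297
vertex 2.095 -3.996 1.711
endloop
endfacet
facet normal -0.615 -0.438 -0.655
outer loop
vertex 1.572 -3.426 1.821
vertex 2.095 -3.996 1.711
vertex 0.806 -4.393 3.187
endloop
endfacet
facet normal -0.616 -0.437 -0.655
outer loop
vertex 0.806 -4.393 3.187
vertex 2.095 -3.996 1.711
vertex 1.329 -4.963 3.076
endloop
endfacet
facet normal -0.416 -0.526 0.742
outer loop
vertex 0.806 -4.393 3.187
vertex 1.329 -4.963 3.076
vertex 1.567 -4.323 3.663
endloop
endfacet
facet normal 0.417 0.525 -0.742
outer loop
vertex 2.095 -3.996 1.711
vertex 2.333 -3.357 2.297
vertex 2.796 -4.085 2.042
endloop
endfacet
facet normal 0.138 -0.843 -0.520
outer loop
vertex 2.095 -3.996 1.711
vertex 2.796 -4.085 2.042
vertex 1.329 -4.963 3.076
endloop
endfacet
facet normal 0.139 -0.843 -0.519
outer loop
vertex 1.329 -4.963 3.076
vertex 2.796 -4.085 2.042
vertex 2.03 -5.051 3.407
endloop
endfacet
facet normal -0.416 -0.526 0.742
outer loop
vertex 1.329 -4.963 3.076
vertex 2.03 -5.051 3.407
vertex 1.567 -4.323 3.663
endloop
endfacet
facet normal -0.735 -0.363 0.573
outer loop
vertex 0.195 -0.779 1.093
vertex 0.091 0.898 2.023
vertex -0.4 -0.493 0.511
endloop
endfacet
facet normal 0.054 -0.873 -0.484
outer loop
vertex 1.209 0.302 -0.743
vertex 0.195 -0.779 1.093
vertex -0.4 -0.493 0.511
endloop
endfacet
facet normal -0.735 -0.363 0.573
outer loop
vertex -0.4 -0.493 0.511
vertex 0.091 0.898 2.023
vertex -0.504 1.184 1.441
endloop
endfacet
facet normal -0.676 0.325 -0.661
outer loop
vertex -0.504 1.184 1.441
vertex 1.209 0.302 -0.743
vertex -0.4 -0.493 0.511
endloop
endfacet
facet normal 0.676 -0.325 0.661
outer loop
vertex 0.195 -0.779 1.093
vertex 1.7 1.693 0.769
vertex 0.091 0.898 2.023
endloop
endfacet
facet normal 0.054 -0.873 -0.484
outer loop
vertex 1.804 0.016 -0.161
vertex 0.195 -0.779 1.093
vertex 1.209 0.302 -0.743
endloop
endfacet
facet normal 0.676 -0.325 0.661
outer loop
vertex 1.804 0.016 -0.161
vertex 1.7 1.693 0.769
vertex 0.195 -0.779 1.093
endloop
endfacet
facet normal -0.054 0.873 0.484
outer loop
vertex 0.091 0.898 2.023
vertex 1.7 1.693 0.769
vertex -0.504 1.184 1.441
endloop
endfacet
facet normal -0.676 0.325 -0.661
outer loop
vertex 1.105 1.979 0.187
vertex 1.209 0.302 -0.743
vertex -0.504 1.184 1.441
endloop
endfacet
facet normal -0.054 0.873 0.484
outer loop
vertex -0.504 1.184 1.441
vertex 1.7 1.693 0.769
vertex 1.105 1.979 0.187
endloop
endfacet
facet normal 0.735 0.363 -0.573
outer loop
vertex 1.105 1.979 0.187
vertex 1.804 0.016 -0.161
vertex 1.209 0.302 -0.743
endloop
endfacet
facet normal 0.735 0.363 -0.573
outer loop
vertex 1.7 1.693 0.769
vertex 1.804 0.016 -0.161
vertex 1.105 1.979 0.187
endloop
endfacet

endsolid


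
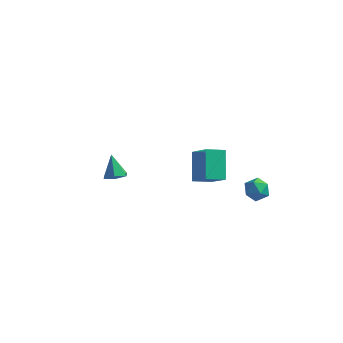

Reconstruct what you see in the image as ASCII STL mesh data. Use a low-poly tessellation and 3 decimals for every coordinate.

solid 
facet normal 0.297 -0.389 -0.872
outer loop
vertex -2.476 0.873 -2.602
vertex -2.89 0.391 -2.528
vertex -3.072 0.926 -2.829
endloop
endfacet
facet normal 0.075 0.997 0.036
outer loop
vertex -2.476 0.873 -2.602
vertex -3.072 0.926 -2.829
vertex -3.27 0.889 -1.412
endloop
endfacet
facet normal 0.297 -0.390 -0.872
outer loop
vertex -3.072 0.926 -2.829
vertex -2.89 0.391 -2.528
vertex -3.487 0.444 -2.755
endloop
endfacet
facet normal -0.762 0.642 -0.090
outer loop
vertex -3.072 0.926 -2.829
vertex -3.487 0.444 -2.755
vertex -3.27 0.889 -1.412
endloop
endfacet
facet normal 0.297 -0.390 -0.872
outer loop
vertex -3.487 0.444 -2.755
vertex -2.89 0.391 -2.528
vertex -3.305 -0.091 -2.454
endloop
endfacet
facet normal -0.955 -0.201 0.221
outer loop
vertex -3.487 0.444 -2.755
vertex -3.305 -0.091 -2.454
vertex -3.27 0.889 -1.412
endloop
endfacet
facet normal 0.296 -0.389 -0.872
outer loop
vertex -3.305 -0.091 -2.454
vertex -2.89 0.391 -2.528
vertex -2.709 -0.144 -2.228
endloop
endfacet
facet normal -0.310 -0.687 0.657
outer loop
vertex -3.305 -0.091 -2.454
vertex -2.709 -0.144 -2.228
vertex -3.27 0.889 -1.412
endloop
endfacet
facet normal 0.296 -0.389 -0.872
outer loop
vertex -2.709 -0.144 -2.228
vertex -2.89 0.391 -2.528
vertex -2.294 0.338 -2.302
endloop
endfacet
facet normal 0.526 -0.333 0.783
outer loop
vertex -2.709 -0.144 -2.228
vertex -2.294 0.338 -2.302
vertex -3.27 0.889 -1.412
endloop
endfacet
facet normal 0.296 -0.388 -0.873
outer loop
vertex -2.294 0.338 -2.302
vertex -2.89 0.391 -2.528
vertex -2.476 0.873 -2.602
endloop
endfacet
facet normal 0.719 0.510 0.473
outer loop
vertex -2.294 0.338 -2.302
vertex -2.476 0.873 -2.602
vertex -3.27 0.889 -1.412
endloop
endfacet
facet normal 0.157 0.316 0.936
outer loop
vertex 3.609 2.594 -2.631
vertex 3.593 1.918 -2.4
vertex 4.212 2.212 -2.603
endloop
endfacet
facet normal 0.459 0.758 0.464
outer loop
vertex 3.609 2.594 -2.631
vertex 4.212 2.212 -2.603
vertex 4.083 2.634 -3.165
endloop
endfacet
facet normal -0.054 0.998 0.027
outer loop
vertex 3.609 2.594 -2.631
vertex 4.083 2.634 -3.165
vertex 3.383 2.6 -3.31
endloop
endfacet
facet normal -0.671 0.705 0.229
outer loop
vertex 3.609 2.594 -2.631
vertex 3.383 2.6 -3.31
vertex 3.08 2.158 -2.837
endloop
endfacet
facet normal -0.542 0.283 0.791
outer loop
vertex 3.609 2.594 -2.631
vertex 3.08 2.158 -2.837
vertex 3.593 1.918 -2.4
endloop
endfacet
facet normal 0.922 0.380 0.074
outer loop
vertex 4.083 2.634 -3.165
vertex 4.212 2.212 -2.603
vertex 4.36 1.982 -3.263
endloop
endfacet
facet normal 0.433 -0.333 0.838
outer loop
vertex 4.212 2.212 -2.603
vertex 3.593 1.918 -2.4
vertex 4.057 1.54 -2.79
endloop
endfacet
facet normal -0.696 -0.387 0.605
outer loop
vertex 3.593 1.918 -2.4
vertex 3.08 2.158 -2.837
vertex 3.357 1.506 -2.935
endloop
endfacet
facet normal -0.906 0.294 -0.306
outer loop
vertex 3.08 2.158 -2.837
vertex 3.383 2.6 -3.31
vertex 3.228 1.928 -3.497
endloop
endfacet
facet normal 0.094 0.768 -0.633
outer loop
vertex 3.383 2.6 -3.31
vertex 4.083 2.634 -3.165
vertex 3.847 2.222 -3.7
endloop
endfacet
facet normal 0.671 -0.705 -0.229
outer loop
vertex 3.831 1.546 -3.469
vertex 4.36 1.982 -3.263
vertex 4.057 1.54 -2.79
endloop
endfacet
facet normal 0.054 -0.998 -0.027
outer loop
vertex 3.831 1.546 -3.469
vertex 4.057 1.54 -2.79
vertex 3.357 1.506 -2.935
endloop
endfacet
facet normal -0.459 -0.758 -0.464
outer loop
vertex 3.831 1.546 -3.469
vertex 3.357 1.506 -2.935
vertex 3.228 1.928 -3.497
endloop
endfacet
facet normal -0.157 -0.316 -0.936
outer loop
vertex 3.831 1.546 -3.469
vertex 3.228 1.928 -3.497
vertex 3.847 2.222 -3.7
endloop
endfacet
facet normal 0.542 -0.283 -0.791
outer loop
vertex 3.831 1.546 -3.469
vertex 3.847 2.222 -3.7
vertex 4.36 1.982 -3.263
endloop
endfacet
facet normal 0.906 -0.294 0.306
outer loop
vertex 4.057 1.54 -2.79
vertex 4.36 1.982 -3.263
vertex 4.212 2.212 -2.603
endloop
endfacet
facet normal -0.094 -0.768 0.633
outer loop
vertex 3.357 1.506 -2.935
vertex 4.057 1.54 -2.79
vertex 3.593 1.918 -2.4
endloop
endfacet
facet normal -0.922 -0.380 -0.074
outer loop
vertex 3.228 1.928 -3.497
vertex 3.357 1.506 -2.935
vertex 3.08 2.158 -2.837
endloop
endfacet
facet normal -0.433 0.333 -0.838
outer loop
vertex 3.847 2.222 -3.7
vertex 3.228 1.928 -3.497
vertex 3.383 2.6 -3.31
endloop
endfacet
facet normal 0.696 0.387 -0.605
outer loop
vertex 4.36 1.982 -3.263
vertex 3.847 2.222 -3.7
vertex 4.083 2.634 -3.165
endloop
endfacet
facet normal -0.793 -0.539 0.285
outer loop
vertex 2.845 -3.23 2.252
vertex 2.466 -2.115 3.306
vertex 1.965 -2.508 1.171
endloop
endfacet
facet normal 0.240 -0.706 -0.667
outer loop
vertex 2.734 -1.985 0.894
vertex 2.845 -3.23 2.252
vertex 1.965 -2.508 1.171
endloop
endfacet
facet normal -0.793 -0.539 0.285
outer loop
vertex 1.965 -2.508 1.171
vertex 2.466 -2.115 3.306
vertex 1.586 -1.393 2.224
endloop
endfacet
facet normal -0.561 0.460 -0.689
outer loop
vertex 1.586 -1.393 2.224
vertex 2.734 -1.985 0.894
vertex 1.965 -2.508 1.171
endloop
endfacet
facet normal 0.561 -0.460 0.688
outer loop
vertex 2.845 -3.23 2.252
vertex 3.235 -1.592 3.029
vertex 2.466 -2.115 3.306
endloop
endfacet
facet normal 0.241 -0.706 -0.667
outer loop
vertex 3.614 -2.707 1.976
vertex 2.845 -3.23 2.252
vertex 2.734 -1.985 0.894
endloop
endfacet
facet normal 0.560 -0.460 0.689
outer loop
vertex 3.614 -2.707 1.976
vertex 3.235 -1.592 3.029
vertex 2.845 -3.23 2.252
endloop
endfacet
facet normal -0.240 0.706 0.666
outer loop
vertex 2.466 -2.115 3.306
vertex 3.235 -1.592 3.029
vertex 1.586 -1.393 2.224
endloop
endfacet
facet normal -0.560 0.460 -0.689
outer loop
vertex 2.355 -0.87 1.948
vertex 2.734 -1.985 0.894
vertex 1.586 -1.393 2.224
endloop
endfacet
facet normal -0.240 0.705 0.667
outer loop
vertex 1.586 -1.393 2.224
vertex 3.235 -1.592 3.029
vertex 2.355 -0.87 1.948
endloop
endfacet
facet normal 0.793 0.539 -0.285
outer loop
vertex 2.355 -0.87 1.948
vertex 3.614 -2.707 1.976
vertex 2.734 -1.985 0.894
endloop
endfacet
facet normal 0.793 0.539 -0.285
outer loop
vertex 3.235 -1.592 3.029
vertex 3.614 -2.707 1.976
vertex 2.355 -0.87 1.948
endloop
endfacet

endsolid


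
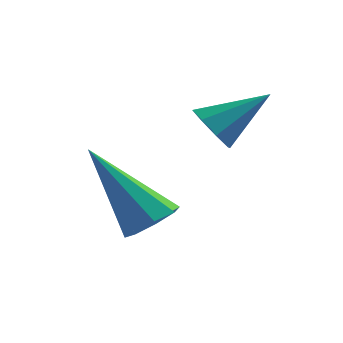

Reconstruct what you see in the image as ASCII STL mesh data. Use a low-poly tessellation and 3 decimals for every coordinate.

solid 
facet normal -0.744 -0.347 -0.571
outer loop
vertex 3.532 -1.254 -1.295
vertex 3.168 -0.899 -1.037
vertex 3.505 -0.867 -1.495
endloop
endfacet
facet normal 0.893 -0.156 -0.422
outer loop
vertex 3.532 -1.254 -1.295
vertex 3.505 -0.867 -1.495
vertex 4.152 -0.441 -0.283
endloop
endfacet
facet normal -0.744 -0.347 -0.571
outer loop
vertex 3.505 -0.867 -1.495
vertex 3.168 -0.899 -1.037
vertex 3.281 -0.499 -1.427
endloop
endfacet
facet normal 0.672 0.509 -0.538
outer loop
vertex 3.505 -0.867 -1.495
vertex 3.281 -0.499 -1.427
vertex 4.152 -0.441 -0.283
endloop
endfacet
facet normal -0.746 -0.345 -0.570
outer loop
vertex 3.281 -0.499 -1.427
vertex 3.168 -0.899 -1.037
vertex 2.992 -0.365 -1.13
endloop
endfacet
facet normal 0.220 0.951 -0.216
outer loop
vertex 3.281 -0.499 -1.427
vertex 2.992 -0.365 -1.13
vertex 4.152 -0.441 -0.283
endloop
endfacet
facet normal -0.745 -0.345 -0.570
outer loop
vertex 2.992 -0.365 -1.13
vertex 3.168 -0.899 -1.037
vertex 2.805 -0.543 -0.778
endloop
endfacet
facet normal -0.200 0.913 0.356
outer loop
vertex 2.992 -0.365 -1.13
vertex 2.805 -0.543 -0.778
vertex 4.152 -0.441 -0.283
endloop
endfacet
facet normal -0.746 -0.346 -0.569
outer loop
vertex 2.805 -0.543 -0.778
vertex 3.168 -0.899 -1.037
vertex 2.832 -0.93 -0.578
endloop
endfacet
facet normal -0.342 0.413 0.844
outer loop
vertex 2.805 -0.543 -0.778
vertex 2.832 -0.93 -0.578
vertex 4.152 -0.441 -0.283
endloop
endfacet
facet normal -0.746 -0.347 -0.569
outer loop
vertex 2.832 -0.93 -0.578
vertex 3.168 -0.899 -1.037
vertex 3.055 -1.298 -0.646
endloop
endfacet
facet normal -0.122 -0.251 0.960
outer loop
vertex 2.832 -0.93 -0.578
vertex 3.055 -1.298 -0.646
vertex 4.152 -0.441 -0.283
endloop
endfacet
facet normal -0.745 -0.347 -0.569
outer loop
vertex 3.055 -1.298 -0.646
vertex 3.168 -0.899 -1.037
vertex 3.345 -1.432 -0.944
endloop
endfacet
facet normal 0.333 -0.696 0.637
outer loop
vertex 3.055 -1.298 -0.646
vertex 3.345 -1.432 -0.944
vertex 4.152 -0.441 -0.283
endloop
endfacet
facet normal -0.743 -0.347 -0.572
outer loop
vertex 3.345 -1.432 -0.944
vertex 3.168 -0.899 -1.037
vertex 3.532 -1.254 -1.295
endloop
endfacet
facet normal 0.751 -0.657 0.067
outer loop
vertex 3.345 -1.432 -0.944
vertex 3.532 -1.254 -1.295
vertex 4.152 -0.441 -0.283
endloop
endfacet
facet normal 0.611 -0.165 -0.775
outer loop
vertex 2.842 -2.605 -2.302
vertex 2.419 -2.452 -2.668
vertex 2.845 -2.171 -2.392
endloop
endfacet
facet normal 0.602 0.158 0.783
outer loop
vertex 2.842 -2.605 -2.302
vertex 2.845 -2.171 -2.392
vertex 1.221 -2.128 -1.152
endloop
endfacet
facet normal 0.611 -0.166 -0.774
outer loop
vertex 2.845 -2.171 -2.392
vertex 2.419 -2.452 -2.668
vertex 2.598 -1.901 -2.645
endloop
endfacet
facet normal 0.382 0.793 0.473
outer loop
vertex 2.845 -2.171 -2.392
vertex 2.598 -1.901 -2.645
vertex 1.221 -2.128 -1.152
endloop
endfacet
facet normal 0.611 -0.166 -0.774
outer loop
vertex 2.598 -1.901 -2.645
vertex 2.419 -2.452 -2.668
vertex 2.247 -1.954 -2.911
endloop
endfacet
facet normal -0.155 0.988 0.007
outer loop
vertex 2.598 -1.901 -2.645
vertex 2.247 -1.954 -2.911
vertex 1.221 -2.128 -1.152
endloop
endfacet
facet normal 0.611 -0.167 -0.774
outer loop
vertex 2.247 -1.954 -2.911
vertex 2.419 -2.452 -2.668
vertex 1.996 -2.299 -3.035
endloop
endfacet
facet normal -0.696 0.630 -0.344
outer loop
vertex 2.247 -1.954 -2.911
vertex 1.996 -2.299 -3.035
vertex 1.221 -2.128 -1.152
endloop
endfacet
facet normal 0.611 -0.166 -0.774
outer loop
vertex 1.996 -2.299 -3.035
vertex 2.419 -2.452 -2.668
vertex 1.993 -2.733 -2.944
endloop
endfacet
facet normal -0.925 -0.072 -0.374
outer loop
vertex 1.996 -2.299 -3.035
vertex 1.993 -2.733 -2.944
vertex 1.221 -2.128 -1.152
endloop
endfacet
facet normal 0.610 -0.165 -0.775
outer loop
vertex 1.993 -2.733 -2.944
vertex 2.419 -2.452 -2.668
vertex 2.24 -3.003 -2.692
endloop
endfacet
facet normal -0.705 -0.706 -0.065
outer loop
vertex 1.993 -2.733 -2.944
vertex 2.24 -3.003 -2.692
vertex 1.221 -2.128 -1.152
endloop
endfacet
facet normal 0.611 -0.165 -0.774
outer loop
vertex 2.24 -3.003 -2.692
vertex 2.419 -2.452 -2.668
vertex 2.591 -2.95 -2.426
endloop
endfacet
facet normal -0.168 -0.901 0.401
outer loop
vertex 2.24 -3.003 -2.692
vertex 2.591 -2.95 -2.426
vertex 1.221 -2.128 -1.152
endloop
endfacet
facet normal 0.610 -0.166 -0.775
outer loop
vertex 2.591 -2.95 -2.426
vertex 2.419 -2.452 -2.668
vertex 2.842 -2.605 -2.302
endloop
endfacet
facet normal 0.374 -0.542 0.752
outer loop
vertex 2.591 -2.95 -2.426
vertex 2.842 -2.605 -2.302
vertex 1.221 -2.128 -1.152
endloop
endfacet

endsolid


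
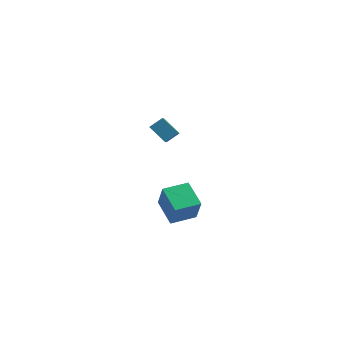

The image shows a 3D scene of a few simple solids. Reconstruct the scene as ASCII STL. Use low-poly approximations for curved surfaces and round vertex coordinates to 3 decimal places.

solid 
facet normal -0.614 -0.561 -0.556
outer loop
vertex 0.543 0.077 2.778
vertex -0.394 0.341 3.546
vertex 0.174 1.365 1.885
endloop
endfacet
facet normal 0.756 -0.213 -0.619
outer loop
vertex 0.714 1.859 2.374
vertex 0.543 0.077 2.778
vertex 0.174 1.365 1.885
endloop
endfacet
facet normal -0.614 -0.561 -0.556
outer loop
vertex 0.174 1.365 1.885
vertex -0.394 0.341 3.546
vertex -0.763 1.629 2.653
endloop
endfacet
facet normal -0.229 0.800 -0.555
outer loop
vertex -0.763 1.629 2.653
vertex 0.714 1.859 2.374
vertex 0.174 1.365 1.885
endloop
endfacet
facet normal 0.229 -0.800 0.555
outer loop
vertex 0.543 0.077 2.778
vertex 0.146 0.835 4.035
vertex -0.394 0.341 3.546
endloop
endfacet
facet normal 0.756 -0.213 -0.619
outer loop
vertex 1.083 0.571 3.267
vertex 0.543 0.077 2.778
vertex 0.714 1.859 2.374
endloop
endfacet
facet normal 0.229 -0.800 0.555
outer loop
vertex 1.083 0.571 3.267
vertex 0.146 0.835 4.035
vertex 0.543 0.077 2.778
endloop
endfacet
facet normal -0.756 0.213 0.619
outer loop
vertex -0.394 0.341 3.546
vertex 0.146 0.835 4.035
vertex -0.763 1.629 2.653
endloop
endfacet
facet normal -0.229 0.800 -0.555
outer loop
vertex -0.223 2.123 3.142
vertex 0.714 1.859 2.374
vertex -0.763 1.629 2.653
endloop
endfacet
facet normal -0.756 0.213 0.619
outer loop
vertex -0.763 1.629 2.653
vertex 0.146 0.835 4.035
vertex -0.223 2.123 3.142
endloop
endfacet
facet normal 0.614 0.561 0.556
outer loop
vertex -0.223 2.123 3.142
vertex 1.083 0.571 3.267
vertex 0.714 1.859 2.374
endloop
endfacet
facet normal 0.614 0.561 0.556
outer loop
vertex 0.146 0.835 4.035
vertex 1.083 0.571 3.267
vertex -0.223 2.123 3.142
endloop
endfacet
facet normal -0.641 0.643 0.418
outer loop
vertex -0.387 2.288 -2.522
vertex 0.714 3.349 -2.466
vertex -0.845 2.845 -4.083
endloop
endfacet
facet normal -0.719 -0.694 -0.036
outer loop
vertex 0.246 1.751 -4.794
vertex -0.387 2.288 -2.522
vertex -0.845 2.845 -4.083
endloop
endfacet
facet normal -0.641 0.644 0.418
outer loop
vertex -0.845 2.845 -4.083
vertex 0.714 3.349 -2.466
vertex 0.256 3.906 -4.028
endloop
endfacet
facet normal -0.267 0.324 -0.908
outer loop
vertex 0.256 3.906 -4.028
vertex 0.246 1.751 -4.794
vertex -0.845 2.845 -4.083
endloop
endfacet
facet normal 0.266 -0.324 0.908
outer loop
vertex -0.387 2.288 -2.522
vertex 1.805 2.255 -3.177
vertex 0.714 3.349 -2.466
endloop
endfacet
facet normal -0.719 -0.694 -0.036
outer loop
vertex 0.704 1.194 -3.232
vertex -0.387 2.288 -2.522
vertex 0.246 1.751 -4.794
endloop
endfacet
facet normal 0.266 -0.324 0.908
outer loop
vertex 0.704 1.194 -3.232
vertex 1.805 2.255 -3.177
vertex -0.387 2.288 -2.522
endloop
endfacet
facet normal 0.719 0.694 0.036
outer loop
vertex 0.714 3.349 -2.466
vertex 1.805 2.255 -3.177
vertex 0.256 3.906 -4.028
endloop
endfacet
facet normal -0.266 0.324 -0.908
outer loop
vertex 1.347 2.812 -4.738
vertex 0.246 1.751 -4.794
vertex 0.256 3.906 -4.028
endloop
endfacet
facet normal 0.719 0.694 0.036
outer loop
vertex 0.256 3.906 -4.028
vertex 1.805 2.255 -3.177
vertex 1.347 2.812 -4.738
endloop
endfacet
facet normal 0.641 -0.644 -0.418
outer loop
vertex 1.347 2.812 -4.738
vertex 0.704 1.194 -3.232
vertex 0.246 1.751 -4.794
endloop
endfacet
facet normal 0.641 -0.644 -0.418
outer loop
vertex 1.805 2.255 -3.177
vertex 0.704 1.194 -3.232
vertex 1.347 2.812 -4.738
endloop
endfacet

endsolid


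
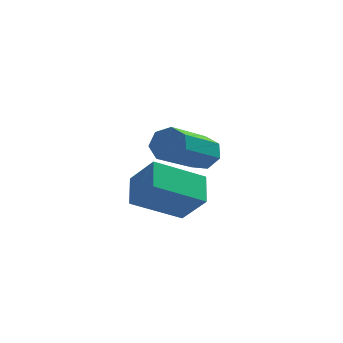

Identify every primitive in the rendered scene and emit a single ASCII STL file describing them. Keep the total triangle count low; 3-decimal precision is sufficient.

solid 
facet normal 0.477 0.694 -0.539
outer loop
vertex -0.44 1.979 2.341
vertex -0.85 2.281 2.367
vertex -0.453 2.256 2.686
endloop
endfacet
facet normal 0.878 -0.356 0.319
outer loop
vertex -0.44 1.979 2.341
vertex -0.453 2.256 2.686
vertex -1.28 0.757 3.287
endloop
endfacet
facet normal 0.878 -0.356 0.320
outer loop
vertex -1.28 0.757 3.287
vertex -0.453 2.256 2.686
vertex -1.294 1.033 3.633
endloop
endfacet
facet normal -0.479 -0.696 0.536
outer loop
vertex -1.28 0.757 3.287
vertex -1.294 1.033 3.633
vertex -1.69 1.059 3.313
endloop
endfacet
facet normal 0.476 0.695 -0.538
outer loop
vertex -0.453 2.256 2.686
vertex -0.85 2.281 2.367
vertex -0.765 2.551 2.791
endloop
endfacet
facet normal 0.524 0.266 0.809
outer loop
vertex -0.453 2.256 2.686
vertex -0.765 2.551 2.791
vertex -1.294 1.033 3.633
endloop
endfacet
facet normal 0.524 0.266 0.809
outer loop
vertex -1.294 1.033 3.633
vertex -0.765 2.551 2.791
vertex -1.606 1.329 3.738
endloop
endfacet
facet normal -0.479 -0.695 0.536
outer loop
vertex -1.294 1.033 3.633
vertex -1.606 1.329 3.738
vertex -1.69 1.059 3.313
endloop
endfacet
facet normal 0.479 0.694 -0.538
outer loop
vertex -0.765 2.551 2.791
vertex -0.85 2.281 2.367
vertex -1.141 2.644 2.576
endloop
endfacet
facet normal -0.224 0.689 0.690
outer loop
vertex -0.765 2.551 2.791
vertex -1.141 2.644 2.576
vertex -1.606 1.329 3.738
endloop
endfacet
facet normal -0.226 0.689 0.689
outer loop
vertex -1.606 1.329 3.738
vertex -1.141 2.644 2.576
vertex -1.981 1.421 3.523
endloop
endfacet
facet normal -0.478 -0.695 0.536
outer loop
vertex -1.606 1.329 3.738
vertex -1.981 1.421 3.523
vertex -1.69 1.059 3.313
endloop
endfacet
facet normal 0.479 0.694 -0.538
outer loop
vertex -1.141 2.644 2.576
vertex -0.85 2.281 2.367
vertex -1.297 2.463 2.204
endloop
endfacet
facet normal -0.805 0.591 0.050
outer loop
vertex -1.141 2.644 2.576
vertex -1.297 2.463 2.204
vertex -1.981 1.421 3.523
endloop
endfacet
facet normal -0.803 0.593 0.052
outer loop
vertex -1.981 1.421 3.523
vertex -1.297 2.463 2.204
vertex -2.138 1.241 3.151
endloop
endfacet
facet normal -0.477 -0.695 0.538
outer loop
vertex -1.981 1.421 3.523
vertex -2.138 1.241 3.151
vertex -1.69 1.059 3.313
endloop
endfacet
facet normal 0.479 0.695 -0.537
outer loop
vertex -1.297 2.463 2.204
vertex -0.85 2.281 2.367
vertex -1.117 2.146 1.954
endloop
endfacet
facet normal -0.779 0.051 -0.625
outer loop
vertex -1.297 2.463 2.204
vertex -1.117 2.146 1.954
vertex -2.138 1.241 3.151
endloop
endfacet
facet normal -0.779 0.051 -0.625
outer loop
vertex -2.138 1.241 3.151
vertex -1.117 2.146 1.954
vertex -1.958 0.923 2.901
endloop
endfacet
facet normal -0.477 -0.694 0.539
outer loop
vertex -2.138 1.241 3.151
vertex -1.958 0.923 2.901
vertex -1.69 1.059 3.313
endloop
endfacet
facet normal 0.479 0.695 -0.537
outer loop
vertex -1.117 2.146 1.954
vertex -0.85 2.281 2.367
vertex -0.735 1.93 2.015
endloop
endfacet
facet normal -0.167 -0.530 -0.832
outer loop
vertex -1.117 2.146 1.954
vertex -0.735 1.93 2.015
vertex -1.958 0.923 2.901
endloop
endfacet
facet normal -0.166 -0.530 -0.831
outer loop
vertex -1.958 0.923 2.901
vertex -0.735 1.93 2.015
vertex -1.576 0.708 2.962
endloop
endfacet
facet normal -0.477 -0.694 0.539
outer loop
vertex -1.958 0.923 2.901
vertex -1.576 0.708 2.962
vertex -1.69 1.059 3.313
endloop
endfacet
facet normal 0.478 0.695 -0.537
outer loop
vertex -0.735 1.93 2.015
vertex -0.85 2.281 2.367
vertex -0.44 1.979 2.341
endloop
endfacet
facet normal 0.571 -0.711 -0.410
outer loop
vertex -0.735 1.93 2.015
vertex -0.44 1.979 2.341
vertex -1.576 0.708 2.962
endloop
endfacet
facet normal 0.570 -0.711 -0.412
outer loop
vertex -1.576 0.708 2.962
vertex -0.44 1.979 2.341
vertex -1.28 0.757 3.287
endloop
endfacet
facet normal -0.477 -0.694 0.539
outer loop
vertex -1.576 0.708 2.962
vertex -1.28 0.757 3.287
vertex -1.69 1.059 3.313
endloop
endfacet
facet normal -0.531 0.385 -0.754
outer loop
vertex -2.575 -0.836 2.41
vertex -2.562 -0.076 2.789
vertex -1.389 -0.52 1.736
endloop
endfacet
facet normal -0.014 -0.895 -0.445
outer loop
vertex -0.858 -0.904 2.491
vertex -2.575 -0.836 2.41
vertex -1.389 -0.52 1.736
endloop
endfacet
facet normal -0.532 0.384 -0.755
outer loop
vertex -1.389 -0.52 1.736
vertex -2.562 -0.076 2.789
vertex -1.377 0.241 2.115
endloop
endfacet
facet normal 0.847 0.226 -0.481
outer loop
vertex -1.377 0.241 2.115
vertex -0.858 -0.904 2.491
vertex -1.389 -0.52 1.736
endloop
endfacet
facet normal -0.847 -0.225 0.481
outer loop
vertex -2.575 -0.836 2.41
vertex -2.031 -0.46 3.544
vertex -2.562 -0.076 2.789
endloop
endfacet
facet normal -0.014 -0.895 -0.446
outer loop
vertex -2.043 -1.221 3.165
vertex -2.575 -0.836 2.41
vertex -0.858 -0.904 2.491
endloop
endfacet
facet normal -0.847 -0.226 0.481
outer loop
vertex -2.043 -1.221 3.165
vertex -2.031 -0.46 3.544
vertex -2.575 -0.836 2.41
endloop
endfacet
facet normal 0.014 0.895 0.446
outer loop
vertex -2.562 -0.076 2.789
vertex -2.031 -0.46 3.544
vertex -1.377 0.241 2.115
endloop
endfacet
facet normal 0.847 0.226 -0.482
outer loop
vertex -0.845 -0.144 2.87
vertex -0.858 -0.904 2.491
vertex -1.377 0.241 2.115
endloop
endfacet
facet normal 0.015 0.895 0.446
outer loop
vertex -1.377 0.241 2.115
vertex -2.031 -0.46 3.544
vertex -0.845 -0.144 2.87
endloop
endfacet
facet normal 0.532 -0.385 0.754
outer loop
vertex -0.845 -0.144 2.87
vertex -2.043 -1.221 3.165
vertex -0.858 -0.904 2.491
endloop
endfacet
facet normal 0.531 -0.384 0.755
outer loop
vertex -2.031 -0.46 3.544
vertex -2.043 -1.221 3.165
vertex -0.845 -0.144 2.87
endloop
endfacet

endsolid


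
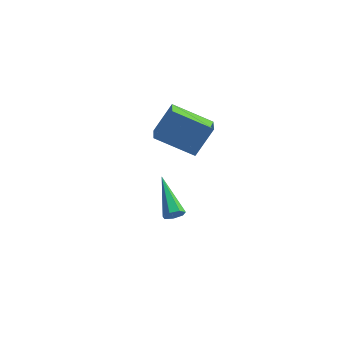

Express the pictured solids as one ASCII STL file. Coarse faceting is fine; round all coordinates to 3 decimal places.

solid 
facet normal -0.438 -0.387 -0.812
outer loop
vertex -1.369 1.553 -0.798
vertex -3.257 1.681 0.159
vertex -1.5 2.51 -1.183
endloop
endfacet
facet normal 0.890 -0.060 -0.452
outer loop
vertex -0.743 3.179 0.221
vertex -1.369 1.553 -0.798
vertex -1.5 2.51 -1.183
endloop
endfacet
facet normal -0.437 -0.387 -0.812
outer loop
vertex -1.5 2.51 -1.183
vertex -3.257 1.681 0.159
vertex -3.388 2.638 -0.227
endloop
endfacet
facet normal -0.125 0.920 -0.371
outer loop
vertex -3.388 2.638 -0.227
vertex -0.743 3.179 0.221
vertex -1.5 2.51 -1.183
endloop
endfacet
facet normal 0.126 -0.920 0.371
outer loop
vertex -1.369 1.553 -0.798
vertex -2.5 2.35 1.563
vertex -3.257 1.681 0.159
endloop
endfacet
facet normal 0.890 -0.060 -0.451
outer loop
vertex -0.612 2.222 0.607
vertex -1.369 1.553 -0.798
vertex -0.743 3.179 0.221
endloop
endfacet
facet normal 0.125 -0.920 0.371
outer loop
vertex -0.612 2.222 0.607
vertex -2.5 2.35 1.563
vertex -1.369 1.553 -0.798
endloop
endfacet
facet normal -0.890 0.060 0.451
outer loop
vertex -3.257 1.681 0.159
vertex -2.5 2.35 1.563
vertex -3.388 2.638 -0.227
endloop
endfacet
facet normal -0.125 0.920 -0.371
outer loop
vertex -2.631 3.307 1.178
vertex -0.743 3.179 0.221
vertex -3.388 2.638 -0.227
endloop
endfacet
facet normal -0.890 0.060 0.451
outer loop
vertex -3.388 2.638 -0.227
vertex -2.5 2.35 1.563
vertex -2.631 3.307 1.178
endloop
endfacet
facet normal 0.438 0.387 0.812
outer loop
vertex -2.631 3.307 1.178
vertex -0.612 2.222 0.607
vertex -0.743 3.179 0.221
endloop
endfacet
facet normal 0.437 0.387 0.812
outer loop
vertex -2.5 2.35 1.563
vertex -0.612 2.222 0.607
vertex -2.631 3.307 1.178
endloop
endfacet
facet normal 0.358 -0.839 -0.409
outer loop
vertex -1.417 -3.836 0.665
vertex -1.667 -3.732 0.233
vertex -1.194 -3.596 0.368
endloop
endfacet
facet normal 0.690 0.214 0.691
outer loop
vertex -1.417 -3.836 0.665
vertex -1.194 -3.596 0.368
vertex -2.413 -1.988 1.087
endloop
endfacet
facet normal 0.358 -0.838 -0.411
outer loop
vertex -1.194 -3.596 0.368
vertex -1.667 -3.732 0.233
vertex -1.327 -3.457 -0.031
endloop
endfacet
facet normal 0.786 0.617 -0.047
outer loop
vertex -1.194 -3.596 0.368
vertex -1.327 -3.457 -0.031
vertex -2.413 -1.988 1.087
endloop
endfacet
facet normal 0.360 -0.838 -0.410
outer loop
vertex -1.327 -3.457 -0.031
vertex -1.667 -3.732 0.233
vertex -1.716 -3.526 -0.231
endloop
endfacet
facet normal 0.230 0.691 -0.685
outer loop
vertex -1.327 -3.457 -0.031
vertex -1.716 -3.526 -0.231
vertex -2.413 -1.988 1.087
endloop
endfacet
facet normal 0.358 -0.839 -0.410
outer loop
vertex -1.716 -3.526 -0.231
vertex -1.667 -3.732 0.233
vertex -2.068 -3.749 -0.082
endloop
endfacet
facet normal -0.555 0.382 -0.739
outer loop
vertex -1.716 -3.526 -0.231
vertex -2.068 -3.749 -0.082
vertex -2.413 -1.988 1.087
endloop
endfacet
facet normal 0.359 -0.837 -0.412
outer loop
vertex -2.068 -3.749 -0.082
vertex -1.667 -3.732 0.233
vertex -2.117 -3.96 0.304
endloop
endfacet
facet normal -0.982 -0.080 -0.169
outer loop
vertex -2.068 -3.749 -0.082
vertex -2.117 -3.96 0.304
vertex -2.413 -1.988 1.087
endloop
endfacet
facet normal 0.360 -0.839 -0.408
outer loop
vertex -2.117 -3.96 0.304
vertex -1.667 -3.732 0.233
vertex -1.828 -3.998 0.637
endloop
endfacet
facet normal -0.728 -0.345 0.593
outer loop
vertex -2.117 -3.96 0.304
vertex -1.828 -3.998 0.637
vertex -2.413 -1.988 1.087
endloop
endfacet
facet normal 0.359 -0.839 -0.409
outer loop
vertex -1.828 -3.998 0.637
vertex -1.667 -3.732 0.233
vertex -1.417 -3.836 0.665
endloop
endfacet
facet normal 0.018 -0.214 0.977
outer loop
vertex -1.828 -3.998 0.637
vertex -1.417 -3.836 0.665
vertex -2.413 -1.988 1.087
endloop
endfacet

endsolid


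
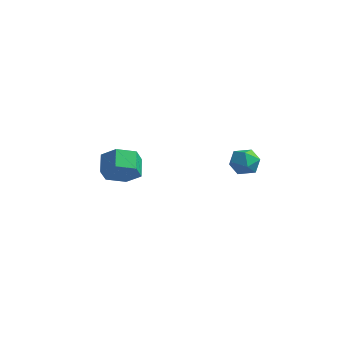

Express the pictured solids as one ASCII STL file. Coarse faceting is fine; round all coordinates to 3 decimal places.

solid 
facet normal 0.497 -0.684 -0.535
outer loop
vertex -2.174 0.839 -1.235
vertex -2.912 0.096 -0.971
vertex -3.043 0.696 -1.86
endloop
endfacet
facet normal 0.325 0.717 -0.616
outer loop
vertex -2.174 0.839 -1.235
vertex -3.043 0.696 -1.86
vertex -2.79 1.687 -0.573
endloop
endfacet
facet normal 0.323 0.718 -0.616
outer loop
vertex -2.79 1.687 -0.573
vertex -3.043 0.696 -1.86
vertex -3.66 1.543 -1.197
endloop
endfacet
facet normal -0.497 0.683 0.535
outer loop
vertex -2.79 1.687 -0.573
vertex -3.66 1.543 -1.197
vertex -3.528 0.944 -0.309
endloop
endfacet
facet normal 0.498 -0.683 -0.534
outer loop
vertex -3.043 0.696 -1.86
vertex -2.912 0.096 -0.971
vertex -3.781 -0.048 -1.596
endloop
endfacet
facet normal -0.535 0.244 -0.809
outer loop
vertex -3.043 0.696 -1.86
vertex -3.781 -0.048 -1.596
vertex -3.66 1.543 -1.197
endloop
endfacet
facet normal -0.535 0.244 -0.809
outer loop
vertex -3.66 1.543 -1.197
vertex -3.781 -0.048 -1.596
vertex -4.397 0.8 -0.933
endloop
endfacet
facet normal -0.497 0.683 0.535
outer loop
vertex -3.66 1.543 -1.197
vertex -4.397 0.8 -0.933
vertex -3.528 0.944 -0.309
endloop
endfacet
facet normal 0.497 -0.684 -0.534
outer loop
vertex -3.781 -0.048 -1.596
vertex -2.912 0.096 -0.971
vertex -3.65 -0.647 -0.707
endloop
endfacet
facet normal -0.859 -0.474 -0.193
outer loop
vertex -3.781 -0.048 -1.596
vertex -3.65 -0.647 -0.707
vertex -4.397 0.8 -0.933
endloop
endfacet
facet normal -0.859 -0.474 -0.193
outer loop
vertex -4.397 0.8 -0.933
vertex -3.65 -0.647 -0.707
vertex -4.266 0.201 -0.045
endloop
endfacet
facet normal -0.497 0.684 0.534
outer loop
vertex -4.397 0.8 -0.933
vertex -4.266 0.201 -0.045
vertex -3.528 0.944 -0.309
endloop
endfacet
facet normal 0.497 -0.683 -0.535
outer loop
vertex -3.65 -0.647 -0.707
vertex -2.912 0.096 -0.971
vertex -2.78 -0.503 -0.083
endloop
endfacet
facet normal -0.324 -0.717 0.617
outer loop
vertex -3.65 -0.647 -0.707
vertex -2.78 -0.503 -0.083
vertex -4.266 0.201 -0.045
endloop
endfacet
facet normal -0.325 -0.718 0.616
outer loop
vertex -4.266 0.201 -0.045
vertex -2.78 -0.503 -0.083
vertex -3.397 0.344 0.58
endloop
endfacet
facet normal -0.497 0.684 0.535
outer loop
vertex -4.266 0.201 -0.045
vertex -3.397 0.344 0.58
vertex -3.528 0.944 -0.309
endloop
endfacet
facet normal 0.497 -0.683 -0.535
outer loop
vertex -2.78 -0.503 -0.083
vertex -2.912 0.096 -0.971
vertex -2.043 0.24 -0.347
endloop
endfacet
facet normal 0.535 -0.243 0.809
outer loop
vertex -2.78 -0.503 -0.083
vertex -2.043 0.24 -0.347
vertex -3.397 0.344 0.58
endloop
endfacet
facet normal 0.535 -0.244 0.809
outer loop
vertex -3.397 0.344 0.58
vertex -2.043 0.24 -0.347
vertex -2.659 1.088 0.316
endloop
endfacet
facet normal -0.498 0.683 0.534
outer loop
vertex -3.397 0.344 0.58
vertex -2.659 1.088 0.316
vertex -3.528 0.944 -0.309
endloop
endfacet
facet normal 0.497 -0.684 -0.534
outer loop
vertex -2.043 0.24 -0.347
vertex -2.912 0.096 -0.971
vertex -2.174 0.839 -1.235
endloop
endfacet
facet normal 0.859 0.474 0.193
outer loop
vertex -2.043 0.24 -0.347
vertex -2.174 0.839 -1.235
vertex -2.659 1.088 0.316
endloop
endfacet
facet normal 0.859 0.474 0.193
outer loop
vertex -2.659 1.088 0.316
vertex -2.174 0.839 -1.235
vertex -2.79 1.687 -0.573
endloop
endfacet
facet normal -0.497 0.684 0.534
outer loop
vertex -2.659 1.088 0.316
vertex -2.79 1.687 -0.573
vertex -3.528 0.944 -0.309
endloop
endfacet
facet normal -0.386 -0.489 0.782
outer loop
vertex 2.583 2.11 1.579
vertex 2.949 1.35 1.285
vertex 3.405 1.88 1.841
endloop
endfacet
facet normal -0.249 0.192 0.949
outer loop
vertex 2.583 2.11 1.579
vertex 3.405 1.88 1.841
vertex 3.227 2.728 1.623
endloop
endfacet
facet normal -0.617 0.607 0.501
outer loop
vertex 2.583 2.11 1.579
vertex 3.227 2.728 1.623
vertex 2.661 2.723 0.932
endloop
endfacet
facet normal -0.981 0.185 0.057
outer loop
vertex 2.583 2.11 1.579
vertex 2.661 2.723 0.932
vertex 2.488 1.871 0.723
endloop
endfacet
facet normal -0.839 -0.493 0.231
outer loop
vertex 2.583 2.11 1.579
vertex 2.488 1.871 0.723
vertex 2.949 1.35 1.285
endloop
endfacet
facet normal 0.445 0.309 0.840
outer loop
vertex 3.227 2.728 1.623
vertex 3.405 1.88 1.841
vertex 3.992 2.349 1.357
endloop
endfacet
facet normal 0.223 -0.790 0.570
outer loop
vertex 3.405 1.88 1.841
vertex 2.949 1.35 1.285
vertex 3.819 1.497 1.148
endloop
endfacet
facet normal -0.508 -0.798 -0.323
outer loop
vertex 2.949 1.35 1.285
vertex 2.488 1.871 0.723
vertex 3.253 1.492 0.457
endloop
endfacet
facet normal -0.738 0.298 -0.606
outer loop
vertex 2.488 1.871 0.723
vertex 2.661 2.723 0.932
vertex 3.075 2.34 0.239
endloop
endfacet
facet normal -0.148 0.982 0.114
outer loop
vertex 2.661 2.723 0.932
vertex 3.227 2.728 1.623
vertex 3.531 2.87 0.795
endloop
endfacet
facet normal 0.981 -0.185 -0.057
outer loop
vertex 3.897 2.11 0.501
vertex 3.992 2.349 1.357
vertex 3.819 1.497 1.148
endloop
endfacet
facet normal 0.617 -0.607 -0.501
outer loop
vertex 3.897 2.11 0.501
vertex 3.819 1.497 1.148
vertex 3.253 1.492 0.457
endloop
endfacet
facet normal 0.249 -0.192 -0.949
outer loop
vertex 3.897 2.11 0.501
vertex 3.253 1.492 0.457
vertex 3.075 2.34 0.239
endloop
endfacet
facet normal 0.386 0.489 -0.782
outer loop
vertex 3.897 2.11 0.501
vertex 3.075 2.34 0.239
vertex 3.531 2.87 0.795
endloop
endfacet
facet normal 0.839 0.493 -0.231
outer loop
vertex 3.897 2.11 0.501
vertex 3.531 2.87 0.795
vertex 3.992 2.349 1.357
endloop
endfacet
facet normal 0.738 -0.298 0.606
outer loop
vertex 3.819 1.497 1.148
vertex 3.992 2.349 1.357
vertex 3.405 1.88 1.841
endloop
endfacet
facet normal 0.148 -0.982 -0.114
outer loop
vertex 3.253 1.492 0.457
vertex 3.819 1.497 1.148
vertex 2.949 1.35 1.285
endloop
endfacet
facet normal -0.445 -0.309 -0.840
outer loop
vertex 3.075 2.34 0.239
vertex 3.253 1.492 0.457
vertex 2.488 1.871 0.723
endloop
endfacet
facet normal -0.223 0.790 -0.570
outer loop
vertex 3.531 2.87 0.795
vertex 3.075 2.34 0.239
vertex 2.661 2.723 0.932
endloop
endfacet
facet normal 0.508 0.798 0.323
outer loop
vertex 3.992 2.349 1.357
vertex 3.531 2.87 0.795
vertex 3.227 2.728 1.623
endloop
endfacet

endsolid
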